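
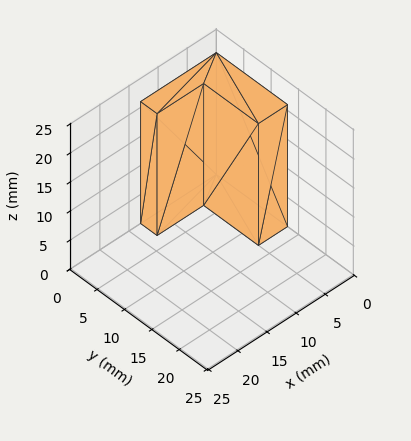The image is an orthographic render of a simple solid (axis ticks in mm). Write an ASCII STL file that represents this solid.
Reading the render: the shape is an L-shaped prism: outer 13 × 13 mm, arm thicknesses ≈ 3 mm (horizontal) and 5 mm (vertical), extruded 21 mm in z (dimensions read to the nearest mm from the axis ticks). For the STL, each face is triangulated and given an outward normal.

solid part
  facet normal 0.0000 0.0000 -1.0000
    outer loop
      vertex 13.0 3.0 0.0
      vertex 13.0 0.0 0.0
      vertex 0.0 0.0 0.0
    endloop
  endfacet
  facet normal 0.0000 0.0000 -1.0000
    outer loop
      vertex 5.0 3.0 0.0
      vertex 13.0 3.0 0.0
      vertex 0.0 0.0 0.0
    endloop
  endfacet
  facet normal 0.0000 0.0000 -1.0000
    outer loop
      vertex 5.0 13.0 0.0
      vertex 5.0 3.0 0.0
      vertex 0.0 0.0 0.0
    endloop
  endfacet
  facet normal 0.0000 0.0000 -1.0000
    outer loop
      vertex 0.0 13.0 0.0
      vertex 5.0 13.0 0.0
      vertex 0.0 0.0 0.0
    endloop
  endfacet
  facet normal 0.0000 0.0000 1.0000
    outer loop
      vertex 0.0 0.0 21.0
      vertex 13.0 0.0 21.0
      vertex 13.0 3.0 21.0
    endloop
  endfacet
  facet normal 0.0000 0.0000 1.0000
    outer loop
      vertex 0.0 0.0 21.0
      vertex 13.0 3.0 21.0
      vertex 5.0 3.0 21.0
    endloop
  endfacet
  facet normal 0.0000 0.0000 1.0000
    outer loop
      vertex 0.0 0.0 21.0
      vertex 5.0 3.0 21.0
      vertex 5.0 13.0 21.0
    endloop
  endfacet
  facet normal 0.0000 0.0000 1.0000
    outer loop
      vertex 0.0 0.0 21.0
      vertex 5.0 13.0 21.0
      vertex 0.0 13.0 21.0
    endloop
  endfacet
  facet normal 0.0000 -1.0000 0.0000
    outer loop
      vertex 0.0 0.0 0.0
      vertex 13.0 0.0 0.0
      vertex 13.0 0.0 21.0
    endloop
  endfacet
  facet normal 0.0000 -1.0000 0.0000
    outer loop
      vertex 0.0 0.0 0.0
      vertex 13.0 0.0 21.0
      vertex 0.0 0.0 21.0
    endloop
  endfacet
  facet normal 1.0000 0.0000 0.0000
    outer loop
      vertex 13.0 0.0 0.0
      vertex 13.0 3.0 0.0
      vertex 13.0 3.0 21.0
    endloop
  endfacet
  facet normal 1.0000 0.0000 0.0000
    outer loop
      vertex 13.0 0.0 0.0
      vertex 13.0 3.0 21.0
      vertex 13.0 0.0 21.0
    endloop
  endfacet
  facet normal 0.0000 1.0000 0.0000
    outer loop
      vertex 13.0 3.0 0.0
      vertex 5.0 3.0 0.0
      vertex 5.0 3.0 21.0
    endloop
  endfacet
  facet normal 0.0000 1.0000 0.0000
    outer loop
      vertex 13.0 3.0 0.0
      vertex 5.0 3.0 21.0
      vertex 13.0 3.0 21.0
    endloop
  endfacet
  facet normal 1.0000 0.0000 0.0000
    outer loop
      vertex 5.0 3.0 0.0
      vertex 5.0 13.0 0.0
      vertex 5.0 13.0 21.0
    endloop
  endfacet
  facet normal 1.0000 0.0000 0.0000
    outer loop
      vertex 5.0 3.0 0.0
      vertex 5.0 13.0 21.0
      vertex 5.0 3.0 21.0
    endloop
  endfacet
  facet normal 0.0000 1.0000 0.0000
    outer loop
      vertex 5.0 13.0 0.0
      vertex 0.0 13.0 0.0
      vertex 0.0 13.0 21.0
    endloop
  endfacet
  facet normal 0.0000 1.0000 0.0000
    outer loop
      vertex 5.0 13.0 0.0
      vertex 0.0 13.0 21.0
      vertex 5.0 13.0 21.0
    endloop
  endfacet
  facet normal -1.0000 0.0000 0.0000
    outer loop
      vertex 0.0 13.0 0.0
      vertex 0.0 0.0 0.0
      vertex 0.0 0.0 21.0
    endloop
  endfacet
  facet normal -1.0000 0.0000 0.0000
    outer loop
      vertex 0.0 13.0 0.0
      vertex 0.0 0.0 21.0
      vertex 0.0 13.0 21.0
    endloop
  endfacet
endsolid part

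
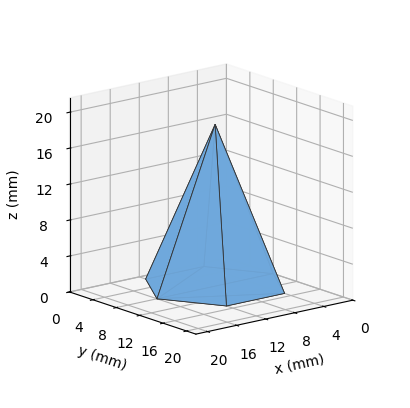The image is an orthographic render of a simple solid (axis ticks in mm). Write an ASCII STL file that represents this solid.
Reading the render: the shape is a regular 6-sided pyramid, base circumscribed radius ≈ 8 mm, apex at z ≈ 18 mm (dimensions read to the nearest mm from the axis ticks). For the STL, each face is triangulated and given an outward normal.

solid part
  facet normal 0.0000 0.0000 -1.0000
    outer loop
      vertex 4.0 14.9 0.0
      vertex 12.0 14.9 0.0
      vertex 16.0 8.0 0.0
    endloop
  endfacet
  facet normal 0.0000 0.0000 -1.0000
    outer loop
      vertex 0.0 8.0 0.0
      vertex 4.0 14.9 0.0
      vertex 16.0 8.0 0.0
    endloop
  endfacet
  facet normal 0.0000 0.0000 -1.0000
    outer loop
      vertex 4.0 1.1 0.0
      vertex 0.0 8.0 0.0
      vertex 16.0 8.0 0.0
    endloop
  endfacet
  facet normal 0.0000 0.0000 -1.0000
    outer loop
      vertex 12.0 1.1 0.0
      vertex 4.0 1.1 0.0
      vertex 16.0 8.0 0.0
    endloop
  endfacet
  facet normal 0.8075 0.4681 0.3589
    outer loop
      vertex 16.0 8.0 0.0
      vertex 12.0 14.9 0.0
      vertex 8.0 8.0 18.0
    endloop
  endfacet
  facet normal 0.0000 0.9337 0.3579
    outer loop
      vertex 12.0 14.9 0.0
      vertex 4.0 14.9 0.0
      vertex 8.0 8.0 18.0
    endloop
  endfacet
  facet normal -0.8075 0.4681 0.3589
    outer loop
      vertex 4.0 14.9 0.0
      vertex 0.0 8.0 0.0
      vertex 8.0 8.0 18.0
    endloop
  endfacet
  facet normal -0.8075 -0.4681 0.3589
    outer loop
      vertex 0.0 8.0 0.0
      vertex 4.0 1.1 0.0
      vertex 8.0 8.0 18.0
    endloop
  endfacet
  facet normal 0.0000 -0.9337 0.3579
    outer loop
      vertex 4.0 1.1 0.0
      vertex 12.0 1.1 0.0
      vertex 8.0 8.0 18.0
    endloop
  endfacet
  facet normal 0.8075 -0.4681 0.3589
    outer loop
      vertex 12.0 1.1 0.0
      vertex 16.0 8.0 0.0
      vertex 8.0 8.0 18.0
    endloop
  endfacet
endsolid part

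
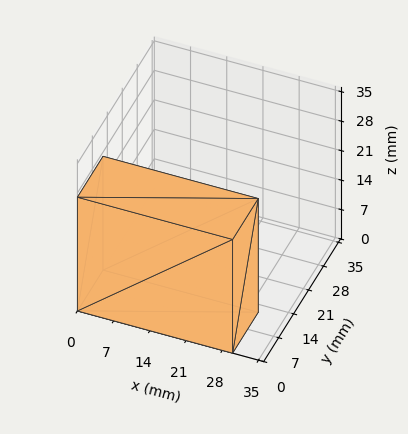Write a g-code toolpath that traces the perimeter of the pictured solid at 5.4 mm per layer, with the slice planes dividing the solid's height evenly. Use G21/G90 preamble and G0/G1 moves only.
Reading the render: the shape is a rectangular box, roughly 30 × 12 mm footprint and 27 mm tall (dimensions read to the nearest mm from the axis ticks). For the g-code, the solid's height is divided into equal slices at the stated Δz and each level perimeter traced with G1 moves after a G0 lift.

; perimeter-only toolpath
G21 ; units = mm
G90 ; absolute positioning
G28 ; home
; layer 1
G0 Z5.4
G0 X0.0 Y0.0
G1 X30.0 Y0.0
G1 X30.0 Y12.0
G1 X0.0 Y12.0
G1 X0.0 Y0.0
; layer 2
G0 Z10.8
G0 X0.0 Y0.0
G1 X30.0 Y0.0
G1 X30.0 Y12.0
G1 X0.0 Y12.0
G1 X0.0 Y0.0
; layer 3
G0 Z16.2
G0 X0.0 Y0.0
G1 X30.0 Y0.0
G1 X30.0 Y12.0
G1 X0.0 Y12.0
G1 X0.0 Y0.0
; layer 4
G0 Z21.6
G0 X0.0 Y0.0
G1 X30.0 Y0.0
G1 X30.0 Y12.0
G1 X0.0 Y12.0
G1 X0.0 Y0.0
; layer 5
G0 Z27.0
G0 X0.0 Y0.0
G1 X30.0 Y0.0
G1 X30.0 Y12.0
G1 X0.0 Y12.0
G1 X0.0 Y0.0
M2 ; end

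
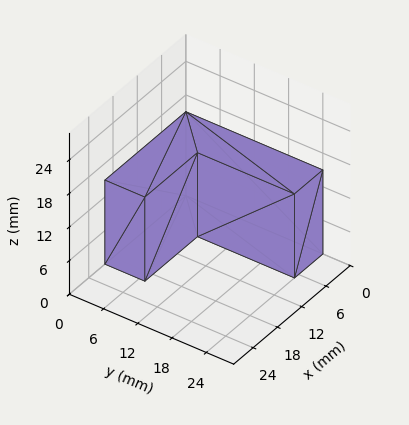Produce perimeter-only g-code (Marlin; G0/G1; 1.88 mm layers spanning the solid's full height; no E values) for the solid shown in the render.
Reading the render: the shape is an L-shaped prism: outer 20 × 24 mm, arm thicknesses ≈ 7 mm (horizontal) and 7 mm (vertical), extruded 15 mm in z (dimensions read to the nearest mm from the axis ticks). For the g-code, the solid's height is divided into equal slices at the stated Δz and each level perimeter traced with G1 moves after a G0 lift.

; perimeter-only toolpath
G21 ; units = mm
G90 ; absolute positioning
G28 ; home
; layer 1
G0 Z1.88
G0 X0.00 Y0.00
G1 X20.00 Y0.00
G1 X20.00 Y7.00
G1 X7.00 Y7.00
G1 X7.00 Y24.00
G1 X0.00 Y24.00
G1 X0.00 Y0.00
; layer 2
G0 Z3.75
G0 X0.00 Y0.00
G1 X20.00 Y0.00
G1 X20.00 Y7.00
G1 X7.00 Y7.00
G1 X7.00 Y24.00
G1 X0.00 Y24.00
G1 X0.00 Y0.00
; layer 3
G0 Z5.62
G0 X0.00 Y0.00
G1 X20.00 Y0.00
G1 X20.00 Y7.00
G1 X7.00 Y7.00
G1 X7.00 Y24.00
G1 X0.00 Y24.00
G1 X0.00 Y0.00
; layer 4
G0 Z7.50
G0 X0.00 Y0.00
G1 X20.00 Y0.00
G1 X20.00 Y7.00
G1 X7.00 Y7.00
G1 X7.00 Y24.00
G1 X0.00 Y24.00
G1 X0.00 Y0.00
; layer 5
G0 Z9.38
G0 X0.00 Y0.00
G1 X20.00 Y0.00
G1 X20.00 Y7.00
G1 X7.00 Y7.00
G1 X7.00 Y24.00
G1 X0.00 Y24.00
G1 X0.00 Y0.00
; layer 6
G0 Z11.25
G0 X0.00 Y0.00
G1 X20.00 Y0.00
G1 X20.00 Y7.00
G1 X7.00 Y7.00
G1 X7.00 Y24.00
G1 X0.00 Y24.00
G1 X0.00 Y0.00
; layer 7
G0 Z13.12
G0 X0.00 Y0.00
G1 X20.00 Y0.00
G1 X20.00 Y7.00
G1 X7.00 Y7.00
G1 X7.00 Y24.00
G1 X0.00 Y24.00
G1 X0.00 Y0.00
; layer 8
G0 Z15.00
G0 X0.00 Y0.00
G1 X20.00 Y0.00
G1 X20.00 Y7.00
G1 X7.00 Y7.00
G1 X7.00 Y24.00
G1 X0.00 Y24.00
G1 X0.00 Y0.00
M2 ; end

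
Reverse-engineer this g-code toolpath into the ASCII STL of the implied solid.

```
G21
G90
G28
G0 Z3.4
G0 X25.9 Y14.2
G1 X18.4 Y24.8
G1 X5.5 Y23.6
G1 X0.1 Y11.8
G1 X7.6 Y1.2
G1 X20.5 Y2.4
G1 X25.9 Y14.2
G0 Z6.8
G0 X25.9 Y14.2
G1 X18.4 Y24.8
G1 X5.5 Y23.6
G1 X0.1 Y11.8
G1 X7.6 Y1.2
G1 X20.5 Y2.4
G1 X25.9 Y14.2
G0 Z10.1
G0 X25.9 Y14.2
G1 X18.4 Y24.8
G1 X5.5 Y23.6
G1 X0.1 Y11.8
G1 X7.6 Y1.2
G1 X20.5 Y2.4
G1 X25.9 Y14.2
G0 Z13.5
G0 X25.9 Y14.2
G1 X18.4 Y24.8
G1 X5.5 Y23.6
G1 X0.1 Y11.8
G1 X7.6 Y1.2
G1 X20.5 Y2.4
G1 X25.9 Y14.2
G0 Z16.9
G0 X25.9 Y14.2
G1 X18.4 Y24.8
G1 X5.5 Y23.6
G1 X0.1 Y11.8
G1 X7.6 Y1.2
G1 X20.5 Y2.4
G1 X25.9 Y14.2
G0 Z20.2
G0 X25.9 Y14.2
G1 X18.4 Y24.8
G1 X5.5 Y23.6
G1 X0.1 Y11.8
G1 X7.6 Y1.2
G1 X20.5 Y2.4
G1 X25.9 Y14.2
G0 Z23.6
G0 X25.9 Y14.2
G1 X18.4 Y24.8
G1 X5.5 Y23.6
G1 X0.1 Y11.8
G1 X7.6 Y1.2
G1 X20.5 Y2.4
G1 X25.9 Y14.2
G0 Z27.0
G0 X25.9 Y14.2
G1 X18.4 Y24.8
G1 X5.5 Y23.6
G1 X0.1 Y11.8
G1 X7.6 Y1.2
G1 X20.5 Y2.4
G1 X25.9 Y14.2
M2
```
solid part
  facet normal 0.0000 0.0000 -1.0000
    outer loop
      vertex 5.5 23.6 0.0
      vertex 18.4 24.8 0.0
      vertex 25.9 14.2 0.0
    endloop
  endfacet
  facet normal 0.0000 0.0000 -1.0000
    outer loop
      vertex 0.1 11.8 0.0
      vertex 5.5 23.6 0.0
      vertex 25.9 14.2 0.0
    endloop
  endfacet
  facet normal 0.0000 0.0000 -1.0000
    outer loop
      vertex 7.6 1.2 0.0
      vertex 0.1 11.8 0.0
      vertex 25.9 14.2 0.0
    endloop
  endfacet
  facet normal 0.0000 0.0000 -1.0000
    outer loop
      vertex 20.5 2.4 0.0
      vertex 7.6 1.2 0.0
      vertex 25.9 14.2 0.0
    endloop
  endfacet
  facet normal 0.0000 0.0000 1.0000
    outer loop
      vertex 25.9 14.2 27.0
      vertex 18.4 24.8 27.0
      vertex 5.5 23.6 27.0
    endloop
  endfacet
  facet normal 0.0000 0.0000 1.0000
    outer loop
      vertex 25.9 14.2 27.0
      vertex 5.5 23.6 27.0
      vertex 0.1 11.8 27.0
    endloop
  endfacet
  facet normal 0.0000 0.0000 1.0000
    outer loop
      vertex 25.9 14.2 27.0
      vertex 0.1 11.8 27.0
      vertex 7.6 1.2 27.0
    endloop
  endfacet
  facet normal 0.0000 0.0000 1.0000
    outer loop
      vertex 25.9 14.2 27.0
      vertex 7.6 1.2 27.0
      vertex 20.5 2.4 27.0
    endloop
  endfacet
  facet normal 0.8163 0.5776 0.0000
    outer loop
      vertex 25.9 14.2 0.0
      vertex 18.4 24.8 0.0
      vertex 18.4 24.8 27.0
    endloop
  endfacet
  facet normal 0.8163 0.5776 0.0000
    outer loop
      vertex 25.9 14.2 0.0
      vertex 18.4 24.8 27.0
      vertex 25.9 14.2 27.0
    endloop
  endfacet
  facet normal -0.0926 0.9957 0.0000
    outer loop
      vertex 18.4 24.8 0.0
      vertex 5.5 23.6 0.0
      vertex 5.5 23.6 27.0
    endloop
  endfacet
  facet normal -0.0926 0.9957 0.0000
    outer loop
      vertex 18.4 24.8 0.0
      vertex 5.5 23.6 27.0
      vertex 18.4 24.8 27.0
    endloop
  endfacet
  facet normal -0.9093 0.4161 0.0000
    outer loop
      vertex 5.5 23.6 0.0
      vertex 0.1 11.8 0.0
      vertex 0.1 11.8 27.0
    endloop
  endfacet
  facet normal -0.9093 0.4161 0.0000
    outer loop
      vertex 5.5 23.6 0.0
      vertex 0.1 11.8 27.0
      vertex 5.5 23.6 27.0
    endloop
  endfacet
  facet normal -0.8163 -0.5776 0.0000
    outer loop
      vertex 0.1 11.8 0.0
      vertex 7.6 1.2 0.0
      vertex 7.6 1.2 27.0
    endloop
  endfacet
  facet normal -0.8163 -0.5776 0.0000
    outer loop
      vertex 0.1 11.8 0.0
      vertex 7.6 1.2 27.0
      vertex 0.1 11.8 27.0
    endloop
  endfacet
  facet normal 0.0926 -0.9957 0.0000
    outer loop
      vertex 7.6 1.2 0.0
      vertex 20.5 2.4 0.0
      vertex 20.5 2.4 27.0
    endloop
  endfacet
  facet normal 0.0926 -0.9957 0.0000
    outer loop
      vertex 7.6 1.2 0.0
      vertex 20.5 2.4 27.0
      vertex 7.6 1.2 27.0
    endloop
  endfacet
  facet normal 0.9093 -0.4161 0.0000
    outer loop
      vertex 20.5 2.4 0.0
      vertex 25.9 14.2 0.0
      vertex 25.9 14.2 27.0
    endloop
  endfacet
  facet normal 0.9093 -0.4161 0.0000
    outer loop
      vertex 20.5 2.4 0.0
      vertex 25.9 14.2 27.0
      vertex 20.5 2.4 27.0
    endloop
  endfacet
endsolid part

The G0 Z moves step by Δz≈3.4 mm. Every layer's G1 loop is the same polygon, so the solid is a straight extrusion of it from z=0 to z≈27. Closing with flat bottom and top caps and triangulating gives 20 facets — a regular 6-sided prism (a cylinder approximated with 6 flat sides), circumscribed radius ≈ 13 mm, height ≈ 27 mm.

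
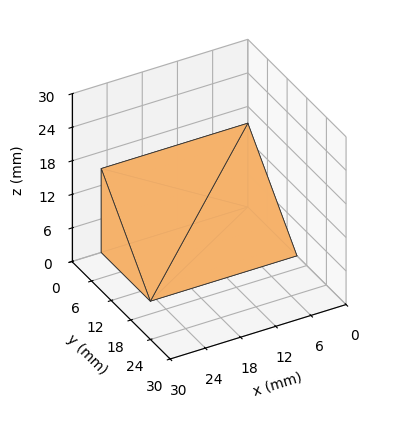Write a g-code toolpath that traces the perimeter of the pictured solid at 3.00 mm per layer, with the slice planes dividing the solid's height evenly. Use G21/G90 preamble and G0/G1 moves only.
Reading the render: the shape is a wedge (ramp): 25 × 15 mm base, rising to 15 mm along the y=0 edge and sloping linearly to z=0 at y=15 (dimensions read to the nearest mm from the axis ticks). For the g-code, the solid's height is divided into equal slices at the stated Δz and each level perimeter traced with G1 moves after a G0 lift.

; perimeter-only toolpath
G21 ; units = mm
G90 ; absolute positioning
G28 ; home
; layer 1
G0 Z3.00
G0 X0.00 Y0.00
G1 X25.00 Y0.00
G1 X25.00 Y12.00
G1 X0.00 Y12.00
G1 X0.00 Y0.00
; layer 2
G0 Z6.00
G0 X0.00 Y0.00
G1 X25.00 Y0.00
G1 X25.00 Y9.00
G1 X0.00 Y9.00
G1 X0.00 Y0.00
; layer 3
G0 Z9.00
G0 X0.00 Y0.00
G1 X25.00 Y0.00
G1 X25.00 Y6.00
G1 X0.00 Y6.00
G1 X0.00 Y0.00
; layer 4
G0 Z12.00
G0 X0.00 Y0.00
G1 X25.00 Y0.00
G1 X25.00 Y3.00
G1 X0.00 Y3.00
G1 X0.00 Y0.00
M2 ; end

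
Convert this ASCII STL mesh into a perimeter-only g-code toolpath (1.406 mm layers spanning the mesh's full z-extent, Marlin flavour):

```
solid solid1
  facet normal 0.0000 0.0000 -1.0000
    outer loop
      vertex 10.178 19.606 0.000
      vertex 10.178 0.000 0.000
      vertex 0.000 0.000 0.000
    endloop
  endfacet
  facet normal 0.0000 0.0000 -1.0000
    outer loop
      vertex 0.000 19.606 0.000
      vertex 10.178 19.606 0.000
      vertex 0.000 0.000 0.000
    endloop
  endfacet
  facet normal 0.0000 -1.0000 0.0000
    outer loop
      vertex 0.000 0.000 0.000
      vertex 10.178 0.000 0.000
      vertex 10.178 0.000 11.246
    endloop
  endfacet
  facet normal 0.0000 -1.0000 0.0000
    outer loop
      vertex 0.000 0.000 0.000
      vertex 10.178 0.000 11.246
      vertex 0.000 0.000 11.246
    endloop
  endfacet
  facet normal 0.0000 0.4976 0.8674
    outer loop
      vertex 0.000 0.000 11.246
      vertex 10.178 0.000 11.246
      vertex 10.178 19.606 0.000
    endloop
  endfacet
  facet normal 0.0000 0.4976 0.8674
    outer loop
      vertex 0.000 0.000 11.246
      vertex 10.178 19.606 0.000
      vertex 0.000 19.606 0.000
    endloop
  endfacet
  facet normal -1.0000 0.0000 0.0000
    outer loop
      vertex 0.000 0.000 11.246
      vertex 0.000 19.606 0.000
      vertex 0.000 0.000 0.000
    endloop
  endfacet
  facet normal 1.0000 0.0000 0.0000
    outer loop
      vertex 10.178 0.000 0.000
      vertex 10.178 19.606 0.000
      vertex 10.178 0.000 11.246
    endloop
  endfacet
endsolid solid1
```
; perimeter-only toolpath
G21 ; units = mm
G90 ; absolute positioning
G28 ; home
; layer 1
G0 Z1.406
G0 X0.000 Y0.000
G1 X10.178 Y0.000
G1 X10.178 Y17.155
G1 X0.000 Y17.155
G1 X0.000 Y0.000
; layer 2
G0 Z2.812
G0 X0.000 Y0.000
G1 X10.178 Y0.000
G1 X10.178 Y14.705
G1 X0.000 Y14.705
G1 X0.000 Y0.000
; layer 3
G0 Z4.217
G0 X0.000 Y0.000
G1 X10.178 Y0.000
G1 X10.178 Y12.254
G1 X0.000 Y12.254
G1 X0.000 Y0.000
; layer 4
G0 Z5.623
G0 X0.000 Y0.000
G1 X10.178 Y0.000
G1 X10.178 Y9.803
G1 X0.000 Y9.803
G1 X0.000 Y0.000
; layer 5
G0 Z7.029
G0 X0.000 Y0.000
G1 X10.178 Y0.000
G1 X10.178 Y7.352
G1 X0.000 Y7.352
G1 X0.000 Y0.000
; layer 6
G0 Z8.434
G0 X0.000 Y0.000
G1 X10.178 Y0.000
G1 X10.178 Y4.902
G1 X0.000 Y4.902
G1 X0.000 Y0.000
; layer 7
G0 Z9.840
G0 X0.000 Y0.000
G1 X10.178 Y0.000
G1 X10.178 Y2.451
G1 X0.000 Y2.451
G1 X0.000 Y0.000
M2 ; end

The solid is a wedge (ramp): 10.2 × 19.6 mm base, rising to 11.2 mm along the y=0 edge and sloping linearly to z=0 at y=19.6. Slicing at Δz = 1.406 mm — 8 equal slices spanning the solid's height, so layer i sits at z = i·h/8 — gives 7 non-empty perimeters. Each is a 4-segment closed polygon; G0 lifts to the layer z and rapids to the start vertex, then G1 traces the edges. The cross-section shrinks linearly with z (the slice at the apex is degenerate and omitted).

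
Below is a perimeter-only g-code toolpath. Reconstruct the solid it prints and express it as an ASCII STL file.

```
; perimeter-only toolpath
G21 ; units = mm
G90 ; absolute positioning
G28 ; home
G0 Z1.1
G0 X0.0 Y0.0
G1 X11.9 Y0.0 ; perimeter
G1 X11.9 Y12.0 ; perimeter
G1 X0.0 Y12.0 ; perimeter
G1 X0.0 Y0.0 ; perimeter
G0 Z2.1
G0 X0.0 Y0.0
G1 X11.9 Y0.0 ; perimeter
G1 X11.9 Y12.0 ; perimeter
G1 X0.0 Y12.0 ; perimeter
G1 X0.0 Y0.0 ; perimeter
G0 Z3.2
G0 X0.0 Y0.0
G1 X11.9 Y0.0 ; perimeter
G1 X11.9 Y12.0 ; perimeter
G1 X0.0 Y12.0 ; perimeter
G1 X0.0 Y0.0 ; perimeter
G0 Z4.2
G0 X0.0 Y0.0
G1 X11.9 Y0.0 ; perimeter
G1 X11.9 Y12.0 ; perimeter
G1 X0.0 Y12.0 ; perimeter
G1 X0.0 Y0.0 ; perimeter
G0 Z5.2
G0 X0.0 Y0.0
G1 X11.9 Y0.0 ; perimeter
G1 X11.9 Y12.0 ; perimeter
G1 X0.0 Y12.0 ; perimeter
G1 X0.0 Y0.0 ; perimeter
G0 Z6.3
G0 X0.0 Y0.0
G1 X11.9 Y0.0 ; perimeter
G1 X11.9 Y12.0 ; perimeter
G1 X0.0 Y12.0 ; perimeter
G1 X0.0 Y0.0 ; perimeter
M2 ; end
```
solid part
  facet normal 0.0000 0.0000 -1.0000
    outer loop
      vertex 11.9 12.0 0.0
      vertex 11.9 0.0 0.0
      vertex 0.0 0.0 0.0
    endloop
  endfacet
  facet normal 0.0000 0.0000 -1.0000
    outer loop
      vertex 0.0 12.0 0.0
      vertex 11.9 12.0 0.0
      vertex 0.0 0.0 0.0
    endloop
  endfacet
  facet normal 0.0000 0.0000 1.0000
    outer loop
      vertex 0.0 0.0 6.3
      vertex 11.9 0.0 6.3
      vertex 11.9 12.0 6.3
    endloop
  endfacet
  facet normal 0.0000 0.0000 1.0000
    outer loop
      vertex 0.0 0.0 6.3
      vertex 11.9 12.0 6.3
      vertex 0.0 12.0 6.3
    endloop
  endfacet
  facet normal 0.0000 -1.0000 0.0000
    outer loop
      vertex 0.0 0.0 0.0
      vertex 11.9 0.0 0.0
      vertex 11.9 0.0 6.3
    endloop
  endfacet
  facet normal 0.0000 -1.0000 0.0000
    outer loop
      vertex 0.0 0.0 0.0
      vertex 11.9 0.0 6.3
      vertex 0.0 0.0 6.3
    endloop
  endfacet
  facet normal 0.0000 1.0000 0.0000
    outer loop
      vertex 11.9 12.0 6.3
      vertex 11.9 12.0 0.0
      vertex 0.0 12.0 0.0
    endloop
  endfacet
  facet normal 0.0000 1.0000 0.0000
    outer loop
      vertex 0.0 12.0 6.3
      vertex 11.9 12.0 6.3
      vertex 0.0 12.0 0.0
    endloop
  endfacet
  facet normal -1.0000 0.0000 0.0000
    outer loop
      vertex 0.0 12.0 6.3
      vertex 0.0 12.0 0.0
      vertex 0.0 0.0 0.0
    endloop
  endfacet
  facet normal -1.0000 0.0000 0.0000
    outer loop
      vertex 0.0 0.0 6.3
      vertex 0.0 12.0 6.3
      vertex 0.0 0.0 0.0
    endloop
  endfacet
  facet normal 1.0000 0.0000 0.0000
    outer loop
      vertex 11.9 0.0 0.0
      vertex 11.9 12.0 0.0
      vertex 11.9 12.0 6.3
    endloop
  endfacet
  facet normal 1.0000 0.0000 0.0000
    outer loop
      vertex 11.9 0.0 0.0
      vertex 11.9 12.0 6.3
      vertex 11.9 0.0 6.3
    endloop
  endfacet
endsolid part

The G0 Z moves step by Δz≈1.1 mm. Every layer's G1 loop is the same polygon, so the solid is a straight extrusion of it from z=0 to z≈6.3. Closing with flat bottom and top caps and triangulating gives 12 facets — a rectangular box, roughly 11.9 × 12 mm footprint and 6.3 mm tall.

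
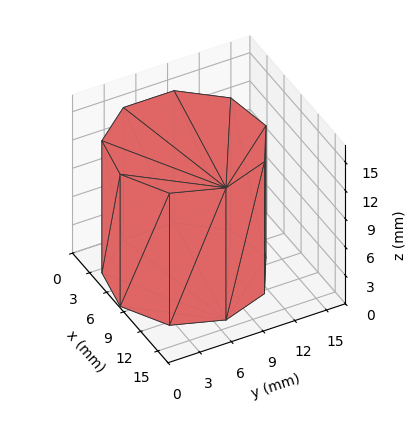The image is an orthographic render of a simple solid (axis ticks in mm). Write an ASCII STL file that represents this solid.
Reading the render: the shape is a regular 9-sided prism (a cylinder approximated with 9 flat sides), circumscribed radius ≈ 7 mm, height ≈ 14 mm (dimensions read to the nearest mm from the axis ticks). For the STL, each face is triangulated and given an outward normal.

solid part
  facet normal 0.0000 0.0000 -1.0000
    outer loop
      vertex 8.2 13.9 0.0
      vertex 12.4 11.5 0.0
      vertex 14.0 7.0 0.0
    endloop
  endfacet
  facet normal 0.0000 0.0000 -1.0000
    outer loop
      vertex 3.5 13.1 0.0
      vertex 8.2 13.9 0.0
      vertex 14.0 7.0 0.0
    endloop
  endfacet
  facet normal 0.0000 0.0000 -1.0000
    outer loop
      vertex 0.4 9.4 0.0
      vertex 3.5 13.1 0.0
      vertex 14.0 7.0 0.0
    endloop
  endfacet
  facet normal 0.0000 0.0000 -1.0000
    outer loop
      vertex 0.4 4.6 0.0
      vertex 0.4 9.4 0.0
      vertex 14.0 7.0 0.0
    endloop
  endfacet
  facet normal 0.0000 0.0000 -1.0000
    outer loop
      vertex 3.5 0.9 0.0
      vertex 0.4 4.6 0.0
      vertex 14.0 7.0 0.0
    endloop
  endfacet
  facet normal 0.0000 0.0000 -1.0000
    outer loop
      vertex 8.2 0.1 0.0
      vertex 3.5 0.9 0.0
      vertex 14.0 7.0 0.0
    endloop
  endfacet
  facet normal 0.0000 0.0000 -1.0000
    outer loop
      vertex 12.4 2.5 0.0
      vertex 8.2 0.1 0.0
      vertex 14.0 7.0 0.0
    endloop
  endfacet
  facet normal 0.0000 0.0000 1.0000
    outer loop
      vertex 14.0 7.0 14.0
      vertex 12.4 11.5 14.0
      vertex 8.2 13.9 14.0
    endloop
  endfacet
  facet normal 0.0000 0.0000 1.0000
    outer loop
      vertex 14.0 7.0 14.0
      vertex 8.2 13.9 14.0
      vertex 3.5 13.1 14.0
    endloop
  endfacet
  facet normal 0.0000 0.0000 1.0000
    outer loop
      vertex 14.0 7.0 14.0
      vertex 3.5 13.1 14.0
      vertex 0.4 9.4 14.0
    endloop
  endfacet
  facet normal 0.0000 0.0000 1.0000
    outer loop
      vertex 14.0 7.0 14.0
      vertex 0.4 9.4 14.0
      vertex 0.4 4.6 14.0
    endloop
  endfacet
  facet normal 0.0000 0.0000 1.0000
    outer loop
      vertex 14.0 7.0 14.0
      vertex 0.4 4.6 14.0
      vertex 3.5 0.9 14.0
    endloop
  endfacet
  facet normal 0.0000 0.0000 1.0000
    outer loop
      vertex 14.0 7.0 14.0
      vertex 3.5 0.9 14.0
      vertex 8.2 0.1 14.0
    endloop
  endfacet
  facet normal 0.0000 0.0000 1.0000
    outer loop
      vertex 14.0 7.0 14.0
      vertex 8.2 0.1 14.0
      vertex 12.4 2.5 14.0
    endloop
  endfacet
  facet normal 0.9422 0.3350 0.0000
    outer loop
      vertex 14.0 7.0 0.0
      vertex 12.4 11.5 0.0
      vertex 12.4 11.5 14.0
    endloop
  endfacet
  facet normal 0.9422 0.3350 0.0000
    outer loop
      vertex 14.0 7.0 0.0
      vertex 12.4 11.5 14.0
      vertex 14.0 7.0 14.0
    endloop
  endfacet
  facet normal 0.4961 0.8682 0.0000
    outer loop
      vertex 12.4 11.5 0.0
      vertex 8.2 13.9 0.0
      vertex 8.2 13.9 14.0
    endloop
  endfacet
  facet normal 0.4961 0.8682 0.0000
    outer loop
      vertex 12.4 11.5 0.0
      vertex 8.2 13.9 14.0
      vertex 12.4 11.5 14.0
    endloop
  endfacet
  facet normal -0.1678 0.9858 0.0000
    outer loop
      vertex 8.2 13.9 0.0
      vertex 3.5 13.1 0.0
      vertex 3.5 13.1 14.0
    endloop
  endfacet
  facet normal -0.1678 0.9858 0.0000
    outer loop
      vertex 8.2 13.9 0.0
      vertex 3.5 13.1 14.0
      vertex 8.2 13.9 14.0
    endloop
  endfacet
  facet normal -0.7665 0.6422 0.0000
    outer loop
      vertex 3.5 13.1 0.0
      vertex 0.4 9.4 0.0
      vertex 0.4 9.4 14.0
    endloop
  endfacet
  facet normal -0.7665 0.6422 0.0000
    outer loop
      vertex 3.5 13.1 0.0
      vertex 0.4 9.4 14.0
      vertex 3.5 13.1 14.0
    endloop
  endfacet
  facet normal -1.0000 0.0000 0.0000
    outer loop
      vertex 0.4 9.4 0.0
      vertex 0.4 4.6 0.0
      vertex 0.4 4.6 14.0
    endloop
  endfacet
  facet normal -1.0000 0.0000 0.0000
    outer loop
      vertex 0.4 9.4 0.0
      vertex 0.4 4.6 14.0
      vertex 0.4 9.4 14.0
    endloop
  endfacet
  facet normal -0.7665 -0.6422 0.0000
    outer loop
      vertex 0.4 4.6 0.0
      vertex 3.5 0.9 0.0
      vertex 3.5 0.9 14.0
    endloop
  endfacet
  facet normal -0.7665 -0.6422 0.0000
    outer loop
      vertex 0.4 4.6 0.0
      vertex 3.5 0.9 14.0
      vertex 0.4 4.6 14.0
    endloop
  endfacet
  facet normal -0.1678 -0.9858 0.0000
    outer loop
      vertex 3.5 0.9 0.0
      vertex 8.2 0.1 0.0
      vertex 8.2 0.1 14.0
    endloop
  endfacet
  facet normal -0.1678 -0.9858 0.0000
    outer loop
      vertex 3.5 0.9 0.0
      vertex 8.2 0.1 14.0
      vertex 3.5 0.9 14.0
    endloop
  endfacet
  facet normal 0.4961 -0.8682 0.0000
    outer loop
      vertex 8.2 0.1 0.0
      vertex 12.4 2.5 0.0
      vertex 12.4 2.5 14.0
    endloop
  endfacet
  facet normal 0.4961 -0.8682 0.0000
    outer loop
      vertex 8.2 0.1 0.0
      vertex 12.4 2.5 14.0
      vertex 8.2 0.1 14.0
    endloop
  endfacet
  facet normal 0.9422 -0.3350 0.0000
    outer loop
      vertex 12.4 2.5 0.0
      vertex 14.0 7.0 0.0
      vertex 14.0 7.0 14.0
    endloop
  endfacet
  facet normal 0.9422 -0.3350 0.0000
    outer loop
      vertex 12.4 2.5 0.0
      vertex 14.0 7.0 14.0
      vertex 12.4 2.5 14.0
    endloop
  endfacet
endsolid part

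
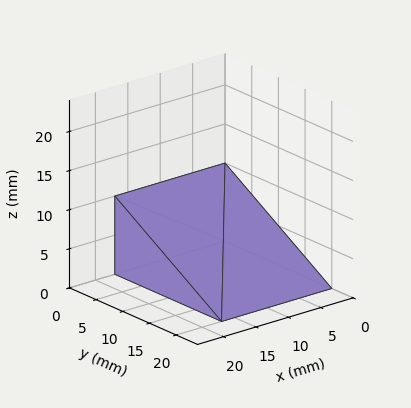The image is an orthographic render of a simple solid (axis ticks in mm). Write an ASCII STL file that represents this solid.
Reading the render: the shape is a wedge (ramp): 17 × 20 mm base, rising to 10 mm along the y=0 edge and sloping linearly to z=0 at y=20 (dimensions read to the nearest mm from the axis ticks). For the STL, each face is triangulated and given an outward normal.

solid part
  facet normal 0.0000 0.0000 -1.0000
    outer loop
      vertex 17.0 20.0 0.0
      vertex 17.0 0.0 0.0
      vertex 0.0 0.0 0.0
    endloop
  endfacet
  facet normal 0.0000 0.0000 -1.0000
    outer loop
      vertex 0.0 20.0 0.0
      vertex 17.0 20.0 0.0
      vertex 0.0 0.0 0.0
    endloop
  endfacet
  facet normal 0.0000 -1.0000 0.0000
    outer loop
      vertex 0.0 0.0 0.0
      vertex 17.0 0.0 0.0
      vertex 17.0 0.0 10.0
    endloop
  endfacet
  facet normal 0.0000 -1.0000 0.0000
    outer loop
      vertex 0.0 0.0 0.0
      vertex 17.0 0.0 10.0
      vertex 0.0 0.0 10.0
    endloop
  endfacet
  facet normal 0.0000 0.4472 0.8944
    outer loop
      vertex 0.0 0.0 10.0
      vertex 17.0 0.0 10.0
      vertex 17.0 20.0 0.0
    endloop
  endfacet
  facet normal 0.0000 0.4472 0.8944
    outer loop
      vertex 0.0 0.0 10.0
      vertex 17.0 20.0 0.0
      vertex 0.0 20.0 0.0
    endloop
  endfacet
  facet normal -1.0000 0.0000 0.0000
    outer loop
      vertex 0.0 0.0 10.0
      vertex 0.0 20.0 0.0
      vertex 0.0 0.0 0.0
    endloop
  endfacet
  facet normal 1.0000 0.0000 0.0000
    outer loop
      vertex 17.0 0.0 0.0
      vertex 17.0 20.0 0.0
      vertex 17.0 0.0 10.0
    endloop
  endfacet
endsolid part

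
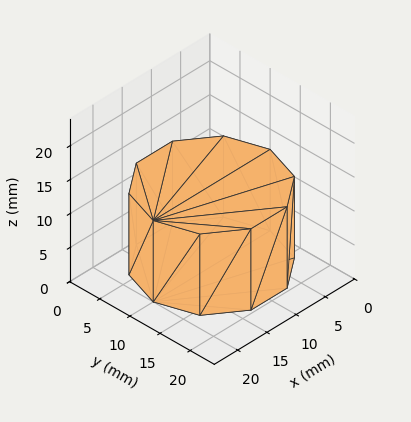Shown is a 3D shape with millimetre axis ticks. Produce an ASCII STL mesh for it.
Reading the render: the shape is a regular 10-sided prism (a cylinder approximated with 10 flat sides), circumscribed radius ≈ 10 mm, height ≈ 12 mm (dimensions read to the nearest mm from the axis ticks). For the STL, each face is triangulated and given an outward normal.

solid part
  facet normal 0.0000 0.0000 -1.0000
    outer loop
      vertex 13.09 19.51 0.00
      vertex 18.09 15.88 0.00
      vertex 20.00 10.00 0.00
    endloop
  endfacet
  facet normal 0.0000 0.0000 -1.0000
    outer loop
      vertex 6.91 19.51 0.00
      vertex 13.09 19.51 0.00
      vertex 20.00 10.00 0.00
    endloop
  endfacet
  facet normal 0.0000 0.0000 -1.0000
    outer loop
      vertex 1.91 15.88 0.00
      vertex 6.91 19.51 0.00
      vertex 20.00 10.00 0.00
    endloop
  endfacet
  facet normal 0.0000 0.0000 -1.0000
    outer loop
      vertex 0.00 10.00 0.00
      vertex 1.91 15.88 0.00
      vertex 20.00 10.00 0.00
    endloop
  endfacet
  facet normal 0.0000 0.0000 -1.0000
    outer loop
      vertex 1.91 4.12 0.00
      vertex 0.00 10.00 0.00
      vertex 20.00 10.00 0.00
    endloop
  endfacet
  facet normal 0.0000 0.0000 -1.0000
    outer loop
      vertex 6.91 0.49 0.00
      vertex 1.91 4.12 0.00
      vertex 20.00 10.00 0.00
    endloop
  endfacet
  facet normal 0.0000 0.0000 -1.0000
    outer loop
      vertex 13.09 0.49 0.00
      vertex 6.91 0.49 0.00
      vertex 20.00 10.00 0.00
    endloop
  endfacet
  facet normal 0.0000 0.0000 -1.0000
    outer loop
      vertex 18.09 4.12 0.00
      vertex 13.09 0.49 0.00
      vertex 20.00 10.00 0.00
    endloop
  endfacet
  facet normal 0.0000 0.0000 1.0000
    outer loop
      vertex 20.00 10.00 12.00
      vertex 18.09 15.88 12.00
      vertex 13.09 19.51 12.00
    endloop
  endfacet
  facet normal 0.0000 0.0000 1.0000
    outer loop
      vertex 20.00 10.00 12.00
      vertex 13.09 19.51 12.00
      vertex 6.91 19.51 12.00
    endloop
  endfacet
  facet normal 0.0000 0.0000 1.0000
    outer loop
      vertex 20.00 10.00 12.00
      vertex 6.91 19.51 12.00
      vertex 1.91 15.88 12.00
    endloop
  endfacet
  facet normal 0.0000 0.0000 1.0000
    outer loop
      vertex 20.00 10.00 12.00
      vertex 1.91 15.88 12.00
      vertex 0.00 10.00 12.00
    endloop
  endfacet
  facet normal 0.0000 0.0000 1.0000
    outer loop
      vertex 20.00 10.00 12.00
      vertex 0.00 10.00 12.00
      vertex 1.91 4.12 12.00
    endloop
  endfacet
  facet normal 0.0000 0.0000 1.0000
    outer loop
      vertex 20.00 10.00 12.00
      vertex 1.91 4.12 12.00
      vertex 6.91 0.49 12.00
    endloop
  endfacet
  facet normal 0.0000 0.0000 1.0000
    outer loop
      vertex 20.00 10.00 12.00
      vertex 6.91 0.49 12.00
      vertex 13.09 0.49 12.00
    endloop
  endfacet
  facet normal 0.0000 0.0000 1.0000
    outer loop
      vertex 20.00 10.00 12.00
      vertex 13.09 0.49 12.00
      vertex 18.09 4.12 12.00
    endloop
  endfacet
  facet normal 0.9511 0.3089 0.0000
    outer loop
      vertex 20.00 10.00 0.00
      vertex 18.09 15.88 0.00
      vertex 18.09 15.88 12.00
    endloop
  endfacet
  facet normal 0.9511 0.3089 0.0000
    outer loop
      vertex 20.00 10.00 0.00
      vertex 18.09 15.88 12.00
      vertex 20.00 10.00 12.00
    endloop
  endfacet
  facet normal 0.5875 0.8092 0.0000
    outer loop
      vertex 18.09 15.88 0.00
      vertex 13.09 19.51 0.00
      vertex 13.09 19.51 12.00
    endloop
  endfacet
  facet normal 0.5875 0.8092 0.0000
    outer loop
      vertex 18.09 15.88 0.00
      vertex 13.09 19.51 12.00
      vertex 18.09 15.88 12.00
    endloop
  endfacet
  facet normal 0.0000 1.0000 0.0000
    outer loop
      vertex 13.09 19.51 0.00
      vertex 6.91 19.51 0.00
      vertex 6.91 19.51 12.00
    endloop
  endfacet
  facet normal 0.0000 1.0000 0.0000
    outer loop
      vertex 13.09 19.51 0.00
      vertex 6.91 19.51 12.00
      vertex 13.09 19.51 12.00
    endloop
  endfacet
  facet normal -0.5875 0.8092 0.0000
    outer loop
      vertex 6.91 19.51 0.00
      vertex 1.91 15.88 0.00
      vertex 1.91 15.88 12.00
    endloop
  endfacet
  facet normal -0.5875 0.8092 0.0000
    outer loop
      vertex 6.91 19.51 0.00
      vertex 1.91 15.88 12.00
      vertex 6.91 19.51 12.00
    endloop
  endfacet
  facet normal -0.9511 0.3089 0.0000
    outer loop
      vertex 1.91 15.88 0.00
      vertex 0.00 10.00 0.00
      vertex 0.00 10.00 12.00
    endloop
  endfacet
  facet normal -0.9511 0.3089 0.0000
    outer loop
      vertex 1.91 15.88 0.00
      vertex 0.00 10.00 12.00
      vertex 1.91 15.88 12.00
    endloop
  endfacet
  facet normal -0.9511 -0.3089 0.0000
    outer loop
      vertex 0.00 10.00 0.00
      vertex 1.91 4.12 0.00
      vertex 1.91 4.12 12.00
    endloop
  endfacet
  facet normal -0.9511 -0.3089 0.0000
    outer loop
      vertex 0.00 10.00 0.00
      vertex 1.91 4.12 12.00
      vertex 0.00 10.00 12.00
    endloop
  endfacet
  facet normal -0.5875 -0.8092 0.0000
    outer loop
      vertex 1.91 4.12 0.00
      vertex 6.91 0.49 0.00
      vertex 6.91 0.49 12.00
    endloop
  endfacet
  facet normal -0.5875 -0.8092 0.0000
    outer loop
      vertex 1.91 4.12 0.00
      vertex 6.91 0.49 12.00
      vertex 1.91 4.12 12.00
    endloop
  endfacet
  facet normal 0.0000 -1.0000 0.0000
    outer loop
      vertex 6.91 0.49 0.00
      vertex 13.09 0.49 0.00
      vertex 13.09 0.49 12.00
    endloop
  endfacet
  facet normal 0.0000 -1.0000 0.0000
    outer loop
      vertex 6.91 0.49 0.00
      vertex 13.09 0.49 12.00
      vertex 6.91 0.49 12.00
    endloop
  endfacet
  facet normal 0.5875 -0.8092 0.0000
    outer loop
      vertex 13.09 0.49 0.00
      vertex 18.09 4.12 0.00
      vertex 18.09 4.12 12.00
    endloop
  endfacet
  facet normal 0.5875 -0.8092 0.0000
    outer loop
      vertex 13.09 0.49 0.00
      vertex 18.09 4.12 12.00
      vertex 13.09 0.49 12.00
    endloop
  endfacet
  facet normal 0.9511 -0.3089 0.0000
    outer loop
      vertex 18.09 4.12 0.00
      vertex 20.00 10.00 0.00
      vertex 20.00 10.00 12.00
    endloop
  endfacet
  facet normal 0.9511 -0.3089 0.0000
    outer loop
      vertex 18.09 4.12 0.00
      vertex 20.00 10.00 12.00
      vertex 18.09 4.12 12.00
    endloop
  endfacet
endsolid part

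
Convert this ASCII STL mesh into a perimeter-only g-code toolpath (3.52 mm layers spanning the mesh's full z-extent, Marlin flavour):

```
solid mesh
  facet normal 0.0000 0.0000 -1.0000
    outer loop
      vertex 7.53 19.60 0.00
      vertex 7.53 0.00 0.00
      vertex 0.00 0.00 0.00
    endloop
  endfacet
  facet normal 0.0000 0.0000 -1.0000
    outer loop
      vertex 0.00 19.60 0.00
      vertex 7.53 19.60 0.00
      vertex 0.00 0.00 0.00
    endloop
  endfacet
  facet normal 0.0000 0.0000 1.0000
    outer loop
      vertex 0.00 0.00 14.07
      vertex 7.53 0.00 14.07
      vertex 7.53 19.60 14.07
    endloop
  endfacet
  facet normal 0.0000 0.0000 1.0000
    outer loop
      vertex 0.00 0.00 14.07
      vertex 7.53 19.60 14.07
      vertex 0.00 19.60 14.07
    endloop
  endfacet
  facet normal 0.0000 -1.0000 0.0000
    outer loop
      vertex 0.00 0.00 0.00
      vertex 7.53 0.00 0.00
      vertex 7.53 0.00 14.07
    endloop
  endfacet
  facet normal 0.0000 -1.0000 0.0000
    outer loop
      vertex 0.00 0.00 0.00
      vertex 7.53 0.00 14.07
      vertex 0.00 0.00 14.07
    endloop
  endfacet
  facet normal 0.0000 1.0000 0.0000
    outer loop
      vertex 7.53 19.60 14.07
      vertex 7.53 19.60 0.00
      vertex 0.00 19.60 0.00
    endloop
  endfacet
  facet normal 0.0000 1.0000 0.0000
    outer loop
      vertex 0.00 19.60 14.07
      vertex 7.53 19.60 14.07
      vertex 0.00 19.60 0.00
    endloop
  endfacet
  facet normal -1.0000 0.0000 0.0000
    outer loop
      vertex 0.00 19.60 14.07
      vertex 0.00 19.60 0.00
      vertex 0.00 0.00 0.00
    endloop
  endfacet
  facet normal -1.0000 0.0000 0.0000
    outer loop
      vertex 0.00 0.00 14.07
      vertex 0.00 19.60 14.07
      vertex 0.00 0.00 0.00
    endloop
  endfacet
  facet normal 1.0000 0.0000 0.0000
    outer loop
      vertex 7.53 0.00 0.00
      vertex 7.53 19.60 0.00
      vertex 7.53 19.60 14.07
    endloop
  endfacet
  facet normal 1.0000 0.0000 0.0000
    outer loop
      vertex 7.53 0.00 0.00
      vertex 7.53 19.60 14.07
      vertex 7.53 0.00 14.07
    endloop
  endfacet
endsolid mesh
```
; perimeter-only toolpath
G21 ; units = mm
G90 ; absolute positioning
G28 ; home
; layer 1
G0 Z3.52
G0 X0.00 Y0.00
G1 X7.53 Y0.00
G1 X7.53 Y19.60
G1 X0.00 Y19.60
G1 X0.00 Y0.00
; layer 2
G0 Z7.04
G0 X0.00 Y0.00
G1 X7.53 Y0.00
G1 X7.53 Y19.60
G1 X0.00 Y19.60
G1 X0.00 Y0.00
; layer 3
G0 Z10.55
G0 X0.00 Y0.00
G1 X7.53 Y0.00
G1 X7.53 Y19.60
G1 X0.00 Y19.60
G1 X0.00 Y0.00
; layer 4
G0 Z14.07
G0 X0.00 Y0.00
G1 X7.53 Y0.00
G1 X7.53 Y19.60
G1 X0.00 Y19.60
G1 X0.00 Y0.00
M2 ; end

The solid is a rectangular box, roughly 7.53 × 19.6 mm footprint and 14.1 mm tall. Slicing at Δz = 3.52 mm — 4 equal slices spanning the solid's height, so layer i sits at z = i·h/4 — gives 4 non-empty perimeters. Each is a 4-segment closed polygon; G0 lifts to the layer z and rapids to the start vertex, then G1 traces the edges.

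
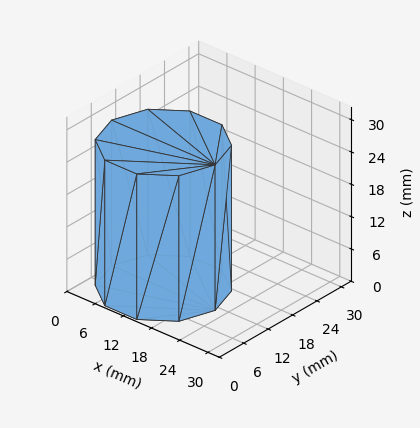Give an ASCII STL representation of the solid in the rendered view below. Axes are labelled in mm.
Reading the render: the shape is a regular 10-sided prism (a cylinder approximated with 10 flat sides), circumscribed radius ≈ 11 mm, height ≈ 27 mm (dimensions read to the nearest mm from the axis ticks). For the STL, each face is triangulated and given an outward normal.

solid part
  facet normal 0.0000 0.0000 -1.0000
    outer loop
      vertex 14.399 21.462 0.000
      vertex 19.899 17.466 0.000
      vertex 22.000 11.000 0.000
    endloop
  endfacet
  facet normal 0.0000 0.0000 -1.0000
    outer loop
      vertex 7.601 21.462 0.000
      vertex 14.399 21.462 0.000
      vertex 22.000 11.000 0.000
    endloop
  endfacet
  facet normal 0.0000 0.0000 -1.0000
    outer loop
      vertex 2.101 17.466 0.000
      vertex 7.601 21.462 0.000
      vertex 22.000 11.000 0.000
    endloop
  endfacet
  facet normal 0.0000 0.0000 -1.0000
    outer loop
      vertex 0.000 11.000 0.000
      vertex 2.101 17.466 0.000
      vertex 22.000 11.000 0.000
    endloop
  endfacet
  facet normal 0.0000 0.0000 -1.0000
    outer loop
      vertex 2.101 4.534 0.000
      vertex 0.000 11.000 0.000
      vertex 22.000 11.000 0.000
    endloop
  endfacet
  facet normal 0.0000 0.0000 -1.0000
    outer loop
      vertex 7.601 0.538 0.000
      vertex 2.101 4.534 0.000
      vertex 22.000 11.000 0.000
    endloop
  endfacet
  facet normal 0.0000 0.0000 -1.0000
    outer loop
      vertex 14.399 0.538 0.000
      vertex 7.601 0.538 0.000
      vertex 22.000 11.000 0.000
    endloop
  endfacet
  facet normal 0.0000 0.0000 -1.0000
    outer loop
      vertex 19.899 4.534 0.000
      vertex 14.399 0.538 0.000
      vertex 22.000 11.000 0.000
    endloop
  endfacet
  facet normal 0.0000 0.0000 1.0000
    outer loop
      vertex 22.000 11.000 27.000
      vertex 19.899 17.466 27.000
      vertex 14.399 21.462 27.000
    endloop
  endfacet
  facet normal 0.0000 0.0000 1.0000
    outer loop
      vertex 22.000 11.000 27.000
      vertex 14.399 21.462 27.000
      vertex 7.601 21.462 27.000
    endloop
  endfacet
  facet normal 0.0000 0.0000 1.0000
    outer loop
      vertex 22.000 11.000 27.000
      vertex 7.601 21.462 27.000
      vertex 2.101 17.466 27.000
    endloop
  endfacet
  facet normal 0.0000 0.0000 1.0000
    outer loop
      vertex 22.000 11.000 27.000
      vertex 2.101 17.466 27.000
      vertex 0.000 11.000 27.000
    endloop
  endfacet
  facet normal 0.0000 0.0000 1.0000
    outer loop
      vertex 22.000 11.000 27.000
      vertex 0.000 11.000 27.000
      vertex 2.101 4.534 27.000
    endloop
  endfacet
  facet normal 0.0000 0.0000 1.0000
    outer loop
      vertex 22.000 11.000 27.000
      vertex 2.101 4.534 27.000
      vertex 7.601 0.538 27.000
    endloop
  endfacet
  facet normal 0.0000 0.0000 1.0000
    outer loop
      vertex 22.000 11.000 27.000
      vertex 7.601 0.538 27.000
      vertex 14.399 0.538 27.000
    endloop
  endfacet
  facet normal 0.0000 0.0000 1.0000
    outer loop
      vertex 22.000 11.000 27.000
      vertex 14.399 0.538 27.000
      vertex 19.899 4.534 27.000
    endloop
  endfacet
  facet normal 0.9511 0.3090 0.0000
    outer loop
      vertex 22.000 11.000 0.000
      vertex 19.899 17.466 0.000
      vertex 19.899 17.466 27.000
    endloop
  endfacet
  facet normal 0.9511 0.3090 0.0000
    outer loop
      vertex 22.000 11.000 0.000
      vertex 19.899 17.466 27.000
      vertex 22.000 11.000 27.000
    endloop
  endfacet
  facet normal 0.5878 0.8090 0.0000
    outer loop
      vertex 19.899 17.466 0.000
      vertex 14.399 21.462 0.000
      vertex 14.399 21.462 27.000
    endloop
  endfacet
  facet normal 0.5878 0.8090 0.0000
    outer loop
      vertex 19.899 17.466 0.000
      vertex 14.399 21.462 27.000
      vertex 19.899 17.466 27.000
    endloop
  endfacet
  facet normal 0.0000 1.0000 0.0000
    outer loop
      vertex 14.399 21.462 0.000
      vertex 7.601 21.462 0.000
      vertex 7.601 21.462 27.000
    endloop
  endfacet
  facet normal 0.0000 1.0000 0.0000
    outer loop
      vertex 14.399 21.462 0.000
      vertex 7.601 21.462 27.000
      vertex 14.399 21.462 27.000
    endloop
  endfacet
  facet normal -0.5878 0.8090 0.0000
    outer loop
      vertex 7.601 21.462 0.000
      vertex 2.101 17.466 0.000
      vertex 2.101 17.466 27.000
    endloop
  endfacet
  facet normal -0.5878 0.8090 0.0000
    outer loop
      vertex 7.601 21.462 0.000
      vertex 2.101 17.466 27.000
      vertex 7.601 21.462 27.000
    endloop
  endfacet
  facet normal -0.9511 0.3090 0.0000
    outer loop
      vertex 2.101 17.466 0.000
      vertex 0.000 11.000 0.000
      vertex 0.000 11.000 27.000
    endloop
  endfacet
  facet normal -0.9511 0.3090 0.0000
    outer loop
      vertex 2.101 17.466 0.000
      vertex 0.000 11.000 27.000
      vertex 2.101 17.466 27.000
    endloop
  endfacet
  facet normal -0.9511 -0.3090 0.0000
    outer loop
      vertex 0.000 11.000 0.000
      vertex 2.101 4.534 0.000
      vertex 2.101 4.534 27.000
    endloop
  endfacet
  facet normal -0.9511 -0.3090 0.0000
    outer loop
      vertex 0.000 11.000 0.000
      vertex 2.101 4.534 27.000
      vertex 0.000 11.000 27.000
    endloop
  endfacet
  facet normal -0.5878 -0.8090 0.0000
    outer loop
      vertex 2.101 4.534 0.000
      vertex 7.601 0.538 0.000
      vertex 7.601 0.538 27.000
    endloop
  endfacet
  facet normal -0.5878 -0.8090 0.0000
    outer loop
      vertex 2.101 4.534 0.000
      vertex 7.601 0.538 27.000
      vertex 2.101 4.534 27.000
    endloop
  endfacet
  facet normal 0.0000 -1.0000 0.0000
    outer loop
      vertex 7.601 0.538 0.000
      vertex 14.399 0.538 0.000
      vertex 14.399 0.538 27.000
    endloop
  endfacet
  facet normal 0.0000 -1.0000 0.0000
    outer loop
      vertex 7.601 0.538 0.000
      vertex 14.399 0.538 27.000
      vertex 7.601 0.538 27.000
    endloop
  endfacet
  facet normal 0.5878 -0.8090 0.0000
    outer loop
      vertex 14.399 0.538 0.000
      vertex 19.899 4.534 0.000
      vertex 19.899 4.534 27.000
    endloop
  endfacet
  facet normal 0.5878 -0.8090 0.0000
    outer loop
      vertex 14.399 0.538 0.000
      vertex 19.899 4.534 27.000
      vertex 14.399 0.538 27.000
    endloop
  endfacet
  facet normal 0.9511 -0.3090 0.0000
    outer loop
      vertex 19.899 4.534 0.000
      vertex 22.000 11.000 0.000
      vertex 22.000 11.000 27.000
    endloop
  endfacet
  facet normal 0.9511 -0.3090 0.0000
    outer loop
      vertex 19.899 4.534 0.000
      vertex 22.000 11.000 27.000
      vertex 19.899 4.534 27.000
    endloop
  endfacet
endsolid part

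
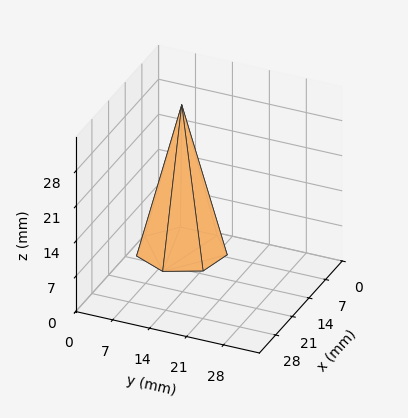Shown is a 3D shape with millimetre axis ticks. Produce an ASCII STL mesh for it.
Reading the render: the shape is a regular 7-sided pyramid, base circumscribed radius ≈ 8 mm, apex at z ≈ 29 mm (dimensions read to the nearest mm from the axis ticks). For the STL, each face is triangulated and given an outward normal.

solid part
  facet normal 0.0000 0.0000 -1.0000
    outer loop
      vertex 6.2 15.8 0.0
      vertex 13.0 14.3 0.0
      vertex 16.0 8.0 0.0
    endloop
  endfacet
  facet normal 0.0000 0.0000 -1.0000
    outer loop
      vertex 0.8 11.5 0.0
      vertex 6.2 15.8 0.0
      vertex 16.0 8.0 0.0
    endloop
  endfacet
  facet normal 0.0000 0.0000 -1.0000
    outer loop
      vertex 0.8 4.5 0.0
      vertex 0.8 11.5 0.0
      vertex 16.0 8.0 0.0
    endloop
  endfacet
  facet normal 0.0000 0.0000 -1.0000
    outer loop
      vertex 6.2 0.2 0.0
      vertex 0.8 4.5 0.0
      vertex 16.0 8.0 0.0
    endloop
  endfacet
  facet normal 0.0000 0.0000 -1.0000
    outer loop
      vertex 13.0 1.7 0.0
      vertex 6.2 0.2 0.0
      vertex 16.0 8.0 0.0
    endloop
  endfacet
  facet normal 0.8761 0.4172 0.2417
    outer loop
      vertex 16.0 8.0 0.0
      vertex 13.0 14.3 0.0
      vertex 8.0 8.0 29.0
    endloop
  endfacet
  facet normal 0.2090 0.9475 0.2419
    outer loop
      vertex 13.0 14.3 0.0
      vertex 6.2 15.8 0.0
      vertex 8.0 8.0 29.0
    endloop
  endfacet
  facet normal -0.6045 0.7591 0.2417
    outer loop
      vertex 6.2 15.8 0.0
      vertex 0.8 11.5 0.0
      vertex 8.0 8.0 29.0
    endloop
  endfacet
  facet normal -0.9705 0.0000 0.2410
    outer loop
      vertex 0.8 11.5 0.0
      vertex 0.8 4.5 0.0
      vertex 8.0 8.0 29.0
    endloop
  endfacet
  facet normal -0.6045 -0.7591 0.2417
    outer loop
      vertex 0.8 4.5 0.0
      vertex 6.2 0.2 0.0
      vertex 8.0 8.0 29.0
    endloop
  endfacet
  facet normal 0.2090 -0.9475 0.2419
    outer loop
      vertex 6.2 0.2 0.0
      vertex 13.0 1.7 0.0
      vertex 8.0 8.0 29.0
    endloop
  endfacet
  facet normal 0.8761 -0.4172 0.2417
    outer loop
      vertex 13.0 1.7 0.0
      vertex 16.0 8.0 0.0
      vertex 8.0 8.0 29.0
    endloop
  endfacet
endsolid part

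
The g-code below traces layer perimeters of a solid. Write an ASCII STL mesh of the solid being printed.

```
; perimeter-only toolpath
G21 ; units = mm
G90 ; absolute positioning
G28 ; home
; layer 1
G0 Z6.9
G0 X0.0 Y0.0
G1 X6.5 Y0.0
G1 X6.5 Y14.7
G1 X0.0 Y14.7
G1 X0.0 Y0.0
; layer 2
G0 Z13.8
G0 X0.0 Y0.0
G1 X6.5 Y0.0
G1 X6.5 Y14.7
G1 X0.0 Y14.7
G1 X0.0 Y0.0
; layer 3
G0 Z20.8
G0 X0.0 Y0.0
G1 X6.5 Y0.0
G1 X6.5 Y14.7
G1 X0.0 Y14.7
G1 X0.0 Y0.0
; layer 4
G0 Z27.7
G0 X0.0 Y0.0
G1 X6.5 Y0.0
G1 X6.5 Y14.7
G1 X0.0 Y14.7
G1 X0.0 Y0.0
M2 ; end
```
solid part
  facet normal 0.0000 0.0000 -1.0000
    outer loop
      vertex 6.5 14.7 0.0
      vertex 6.5 0.0 0.0
      vertex 0.0 0.0 0.0
    endloop
  endfacet
  facet normal 0.0000 0.0000 -1.0000
    outer loop
      vertex 0.0 14.7 0.0
      vertex 6.5 14.7 0.0
      vertex 0.0 0.0 0.0
    endloop
  endfacet
  facet normal 0.0000 0.0000 1.0000
    outer loop
      vertex 0.0 0.0 27.7
      vertex 6.5 0.0 27.7
      vertex 6.5 14.7 27.7
    endloop
  endfacet
  facet normal 0.0000 0.0000 1.0000
    outer loop
      vertex 0.0 0.0 27.7
      vertex 6.5 14.7 27.7
      vertex 0.0 14.7 27.7
    endloop
  endfacet
  facet normal 0.0000 -1.0000 0.0000
    outer loop
      vertex 0.0 0.0 0.0
      vertex 6.5 0.0 0.0
      vertex 6.5 0.0 27.7
    endloop
  endfacet
  facet normal 0.0000 -1.0000 0.0000
    outer loop
      vertex 0.0 0.0 0.0
      vertex 6.5 0.0 27.7
      vertex 0.0 0.0 27.7
    endloop
  endfacet
  facet normal 0.0000 1.0000 0.0000
    outer loop
      vertex 6.5 14.7 27.7
      vertex 6.5 14.7 0.0
      vertex 0.0 14.7 0.0
    endloop
  endfacet
  facet normal 0.0000 1.0000 0.0000
    outer loop
      vertex 0.0 14.7 27.7
      vertex 6.5 14.7 27.7
      vertex 0.0 14.7 0.0
    endloop
  endfacet
  facet normal -1.0000 0.0000 0.0000
    outer loop
      vertex 0.0 14.7 27.7
      vertex 0.0 14.7 0.0
      vertex 0.0 0.0 0.0
    endloop
  endfacet
  facet normal -1.0000 0.0000 0.0000
    outer loop
      vertex 0.0 0.0 27.7
      vertex 0.0 14.7 27.7
      vertex 0.0 0.0 0.0
    endloop
  endfacet
  facet normal 1.0000 0.0000 0.0000
    outer loop
      vertex 6.5 0.0 0.0
      vertex 6.5 14.7 0.0
      vertex 6.5 14.7 27.7
    endloop
  endfacet
  facet normal 1.0000 0.0000 0.0000
    outer loop
      vertex 6.5 0.0 0.0
      vertex 6.5 14.7 27.7
      vertex 6.5 0.0 27.7
    endloop
  endfacet
endsolid part

The G0 Z moves step by Δz≈6.9 mm. Every layer's G1 loop is the same polygon, so the solid is a straight extrusion of it from z=0 to z≈27.7. Closing with flat bottom and top caps and triangulating gives 12 facets — a rectangular box, roughly 6.5 × 14.7 mm footprint and 27.7 mm tall.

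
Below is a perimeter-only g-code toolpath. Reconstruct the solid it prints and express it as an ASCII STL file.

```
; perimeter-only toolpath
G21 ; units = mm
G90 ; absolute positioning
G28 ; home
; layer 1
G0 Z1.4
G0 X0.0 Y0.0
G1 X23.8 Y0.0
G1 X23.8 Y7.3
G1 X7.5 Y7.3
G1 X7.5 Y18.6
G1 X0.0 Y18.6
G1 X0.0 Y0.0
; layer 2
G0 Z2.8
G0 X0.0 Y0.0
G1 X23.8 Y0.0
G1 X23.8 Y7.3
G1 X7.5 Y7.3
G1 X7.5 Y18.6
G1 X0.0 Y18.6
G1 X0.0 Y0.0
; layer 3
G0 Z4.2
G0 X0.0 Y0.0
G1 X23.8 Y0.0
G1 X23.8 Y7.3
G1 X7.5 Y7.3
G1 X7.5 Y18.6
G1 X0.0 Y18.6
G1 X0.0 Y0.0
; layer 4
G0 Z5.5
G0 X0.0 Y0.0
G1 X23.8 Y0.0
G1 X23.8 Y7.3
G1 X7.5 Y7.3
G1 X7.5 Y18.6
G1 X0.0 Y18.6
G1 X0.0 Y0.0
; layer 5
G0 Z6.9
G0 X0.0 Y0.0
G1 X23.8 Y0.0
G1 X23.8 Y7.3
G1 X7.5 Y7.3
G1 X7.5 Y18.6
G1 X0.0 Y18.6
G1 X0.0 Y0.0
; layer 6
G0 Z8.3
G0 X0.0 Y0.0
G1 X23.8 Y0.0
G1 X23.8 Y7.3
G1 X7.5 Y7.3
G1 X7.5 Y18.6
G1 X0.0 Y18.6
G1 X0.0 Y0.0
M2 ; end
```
solid part
  facet normal 0.0000 0.0000 -1.0000
    outer loop
      vertex 23.8 7.3 0.0
      vertex 23.8 0.0 0.0
      vertex 0.0 0.0 0.0
    endloop
  endfacet
  facet normal 0.0000 0.0000 -1.0000
    outer loop
      vertex 7.5 7.3 0.0
      vertex 23.8 7.3 0.0
      vertex 0.0 0.0 0.0
    endloop
  endfacet
  facet normal 0.0000 0.0000 -1.0000
    outer loop
      vertex 7.5 18.6 0.0
      vertex 7.5 7.3 0.0
      vertex 0.0 0.0 0.0
    endloop
  endfacet
  facet normal 0.0000 0.0000 -1.0000
    outer loop
      vertex 0.0 18.6 0.0
      vertex 7.5 18.6 0.0
      vertex 0.0 0.0 0.0
    endloop
  endfacet
  facet normal 0.0000 0.0000 1.0000
    outer loop
      vertex 0.0 0.0 8.3
      vertex 23.8 0.0 8.3
      vertex 23.8 7.3 8.3
    endloop
  endfacet
  facet normal 0.0000 0.0000 1.0000
    outer loop
      vertex 0.0 0.0 8.3
      vertex 23.8 7.3 8.3
      vertex 7.5 7.3 8.3
    endloop
  endfacet
  facet normal 0.0000 0.0000 1.0000
    outer loop
      vertex 0.0 0.0 8.3
      vertex 7.5 7.3 8.3
      vertex 7.5 18.6 8.3
    endloop
  endfacet
  facet normal 0.0000 0.0000 1.0000
    outer loop
      vertex 0.0 0.0 8.3
      vertex 7.5 18.6 8.3
      vertex 0.0 18.6 8.3
    endloop
  endfacet
  facet normal 0.0000 -1.0000 0.0000
    outer loop
      vertex 0.0 0.0 0.0
      vertex 23.8 0.0 0.0
      vertex 23.8 0.0 8.3
    endloop
  endfacet
  facet normal 0.0000 -1.0000 0.0000
    outer loop
      vertex 0.0 0.0 0.0
      vertex 23.8 0.0 8.3
      vertex 0.0 0.0 8.3
    endloop
  endfacet
  facet normal 1.0000 0.0000 0.0000
    outer loop
      vertex 23.8 0.0 0.0
      vertex 23.8 7.3 0.0
      vertex 23.8 7.3 8.3
    endloop
  endfacet
  facet normal 1.0000 0.0000 0.0000
    outer loop
      vertex 23.8 0.0 0.0
      vertex 23.8 7.3 8.3
      vertex 23.8 0.0 8.3
    endloop
  endfacet
  facet normal 0.0000 1.0000 0.0000
    outer loop
      vertex 23.8 7.3 0.0
      vertex 7.5 7.3 0.0
      vertex 7.5 7.3 8.3
    endloop
  endfacet
  facet normal 0.0000 1.0000 0.0000
    outer loop
      vertex 23.8 7.3 0.0
      vertex 7.5 7.3 8.3
      vertex 23.8 7.3 8.3
    endloop
  endfacet
  facet normal 1.0000 0.0000 0.0000
    outer loop
      vertex 7.5 7.3 0.0
      vertex 7.5 18.6 0.0
      vertex 7.5 18.6 8.3
    endloop
  endfacet
  facet normal 1.0000 0.0000 0.0000
    outer loop
      vertex 7.5 7.3 0.0
      vertex 7.5 18.6 8.3
      vertex 7.5 7.3 8.3
    endloop
  endfacet
  facet normal 0.0000 1.0000 0.0000
    outer loop
      vertex 7.5 18.6 0.0
      vertex 0.0 18.6 0.0
      vertex 0.0 18.6 8.3
    endloop
  endfacet
  facet normal 0.0000 1.0000 0.0000
    outer loop
      vertex 7.5 18.6 0.0
      vertex 0.0 18.6 8.3
      vertex 7.5 18.6 8.3
    endloop
  endfacet
  facet normal -1.0000 0.0000 0.0000
    outer loop
      vertex 0.0 18.6 0.0
      vertex 0.0 0.0 0.0
      vertex 0.0 0.0 8.3
    endloop
  endfacet
  facet normal -1.0000 0.0000 0.0000
    outer loop
      vertex 0.0 18.6 0.0
      vertex 0.0 0.0 8.3
      vertex 0.0 18.6 8.3
    endloop
  endfacet
endsolid part

The G0 Z moves step by Δz≈1.4 mm. Every layer's G1 loop is the same polygon, so the solid is a straight extrusion of it from z=0 to z≈8.3. Closing with flat bottom and top caps and triangulating gives 20 facets — an L-shaped prism: outer 23.8 × 18.6 mm, arm thicknesses ≈ 7.3 mm (horizontal) and 7.5 mm (vertical), extruded 8.3 mm in z.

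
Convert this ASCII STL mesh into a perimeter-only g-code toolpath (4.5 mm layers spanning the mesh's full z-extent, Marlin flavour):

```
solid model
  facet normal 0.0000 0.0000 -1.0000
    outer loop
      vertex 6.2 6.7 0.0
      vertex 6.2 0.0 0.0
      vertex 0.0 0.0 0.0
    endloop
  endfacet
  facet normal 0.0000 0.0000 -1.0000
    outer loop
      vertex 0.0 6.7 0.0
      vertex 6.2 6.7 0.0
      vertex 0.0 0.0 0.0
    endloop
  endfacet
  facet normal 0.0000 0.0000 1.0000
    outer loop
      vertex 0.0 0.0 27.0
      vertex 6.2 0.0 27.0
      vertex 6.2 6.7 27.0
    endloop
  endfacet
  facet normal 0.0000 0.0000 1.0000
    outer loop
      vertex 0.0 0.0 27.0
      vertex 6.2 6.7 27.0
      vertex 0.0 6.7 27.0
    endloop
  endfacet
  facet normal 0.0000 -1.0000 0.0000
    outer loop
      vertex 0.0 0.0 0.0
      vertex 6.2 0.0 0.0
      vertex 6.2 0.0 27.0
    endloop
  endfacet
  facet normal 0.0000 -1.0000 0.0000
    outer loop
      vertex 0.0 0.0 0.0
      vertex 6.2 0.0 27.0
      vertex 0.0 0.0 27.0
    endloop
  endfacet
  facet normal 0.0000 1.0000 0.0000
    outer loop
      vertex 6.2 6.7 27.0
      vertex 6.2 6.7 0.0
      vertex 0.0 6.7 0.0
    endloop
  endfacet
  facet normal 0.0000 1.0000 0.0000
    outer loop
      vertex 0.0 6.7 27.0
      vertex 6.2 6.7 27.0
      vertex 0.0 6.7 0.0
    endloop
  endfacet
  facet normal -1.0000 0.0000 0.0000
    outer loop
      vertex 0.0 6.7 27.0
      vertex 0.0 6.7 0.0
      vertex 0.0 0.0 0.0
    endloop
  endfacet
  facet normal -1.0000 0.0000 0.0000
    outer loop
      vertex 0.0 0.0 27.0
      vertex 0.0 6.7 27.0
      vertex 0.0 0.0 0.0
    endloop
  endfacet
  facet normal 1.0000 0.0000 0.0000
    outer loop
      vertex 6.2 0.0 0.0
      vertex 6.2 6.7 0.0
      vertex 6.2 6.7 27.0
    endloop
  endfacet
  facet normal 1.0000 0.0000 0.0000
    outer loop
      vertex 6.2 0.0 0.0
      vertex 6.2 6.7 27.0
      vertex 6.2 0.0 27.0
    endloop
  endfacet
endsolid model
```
; perimeter-only toolpath
G21 ; units = mm
G90 ; absolute positioning
G28 ; home
; layer 1
G0 Z4.5
G0 X0.0 Y0.0
G1 X6.2 Y0.0
G1 X6.2 Y6.7
G1 X0.0 Y6.7
G1 X0.0 Y0.0
; layer 2
G0 Z9.0
G0 X0.0 Y0.0
G1 X6.2 Y0.0
G1 X6.2 Y6.7
G1 X0.0 Y6.7
G1 X0.0 Y0.0
; layer 3
G0 Z13.5
G0 X0.0 Y0.0
G1 X6.2 Y0.0
G1 X6.2 Y6.7
G1 X0.0 Y6.7
G1 X0.0 Y0.0
; layer 4
G0 Z18.0
G0 X0.0 Y0.0
G1 X6.2 Y0.0
G1 X6.2 Y6.7
G1 X0.0 Y6.7
G1 X0.0 Y0.0
; layer 5
G0 Z22.5
G0 X0.0 Y0.0
G1 X6.2 Y0.0
G1 X6.2 Y6.7
G1 X0.0 Y6.7
G1 X0.0 Y0.0
; layer 6
G0 Z27.0
G0 X0.0 Y0.0
G1 X6.2 Y0.0
G1 X6.2 Y6.7
G1 X0.0 Y6.7
G1 X0.0 Y0.0
M2 ; end

The solid is a rectangular box, roughly 6.2 × 6.7 mm footprint and 27 mm tall. Slicing at Δz = 4.5 mm — 6 equal slices spanning the solid's height, so layer i sits at z = i·h/6 — gives 6 non-empty perimeters. Each is a 4-segment closed polygon; G0 lifts to the layer z and rapids to the start vertex, then G1 traces the edges.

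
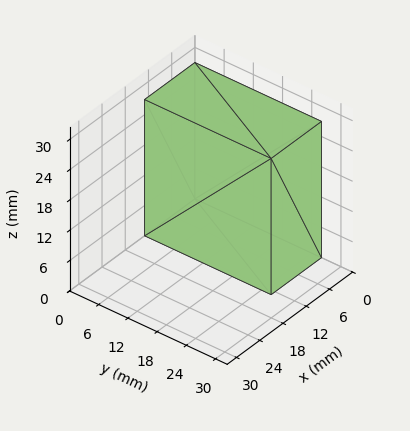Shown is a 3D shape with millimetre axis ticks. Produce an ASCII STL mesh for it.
Reading the render: the shape is a rectangular box, roughly 13 × 26 mm footprint and 27 mm tall (dimensions read to the nearest mm from the axis ticks). For the STL, each face is triangulated and given an outward normal.

solid part
  facet normal 0.0000 0.0000 -1.0000
    outer loop
      vertex 13.00 26.00 0.00
      vertex 13.00 0.00 0.00
      vertex 0.00 0.00 0.00
    endloop
  endfacet
  facet normal 0.0000 0.0000 -1.0000
    outer loop
      vertex 0.00 26.00 0.00
      vertex 13.00 26.00 0.00
      vertex 0.00 0.00 0.00
    endloop
  endfacet
  facet normal 0.0000 0.0000 1.0000
    outer loop
      vertex 0.00 0.00 27.00
      vertex 13.00 0.00 27.00
      vertex 13.00 26.00 27.00
    endloop
  endfacet
  facet normal 0.0000 0.0000 1.0000
    outer loop
      vertex 0.00 0.00 27.00
      vertex 13.00 26.00 27.00
      vertex 0.00 26.00 27.00
    endloop
  endfacet
  facet normal 0.0000 -1.0000 0.0000
    outer loop
      vertex 0.00 0.00 0.00
      vertex 13.00 0.00 0.00
      vertex 13.00 0.00 27.00
    endloop
  endfacet
  facet normal 0.0000 -1.0000 0.0000
    outer loop
      vertex 0.00 0.00 0.00
      vertex 13.00 0.00 27.00
      vertex 0.00 0.00 27.00
    endloop
  endfacet
  facet normal 0.0000 1.0000 0.0000
    outer loop
      vertex 13.00 26.00 27.00
      vertex 13.00 26.00 0.00
      vertex 0.00 26.00 0.00
    endloop
  endfacet
  facet normal 0.0000 1.0000 0.0000
    outer loop
      vertex 0.00 26.00 27.00
      vertex 13.00 26.00 27.00
      vertex 0.00 26.00 0.00
    endloop
  endfacet
  facet normal -1.0000 0.0000 0.0000
    outer loop
      vertex 0.00 26.00 27.00
      vertex 0.00 26.00 0.00
      vertex 0.00 0.00 0.00
    endloop
  endfacet
  facet normal -1.0000 0.0000 0.0000
    outer loop
      vertex 0.00 0.00 27.00
      vertex 0.00 26.00 27.00
      vertex 0.00 0.00 0.00
    endloop
  endfacet
  facet normal 1.0000 0.0000 0.0000
    outer loop
      vertex 13.00 0.00 0.00
      vertex 13.00 26.00 0.00
      vertex 13.00 26.00 27.00
    endloop
  endfacet
  facet normal 1.0000 0.0000 0.0000
    outer loop
      vertex 13.00 0.00 0.00
      vertex 13.00 26.00 27.00
      vertex 13.00 0.00 27.00
    endloop
  endfacet
endsolid part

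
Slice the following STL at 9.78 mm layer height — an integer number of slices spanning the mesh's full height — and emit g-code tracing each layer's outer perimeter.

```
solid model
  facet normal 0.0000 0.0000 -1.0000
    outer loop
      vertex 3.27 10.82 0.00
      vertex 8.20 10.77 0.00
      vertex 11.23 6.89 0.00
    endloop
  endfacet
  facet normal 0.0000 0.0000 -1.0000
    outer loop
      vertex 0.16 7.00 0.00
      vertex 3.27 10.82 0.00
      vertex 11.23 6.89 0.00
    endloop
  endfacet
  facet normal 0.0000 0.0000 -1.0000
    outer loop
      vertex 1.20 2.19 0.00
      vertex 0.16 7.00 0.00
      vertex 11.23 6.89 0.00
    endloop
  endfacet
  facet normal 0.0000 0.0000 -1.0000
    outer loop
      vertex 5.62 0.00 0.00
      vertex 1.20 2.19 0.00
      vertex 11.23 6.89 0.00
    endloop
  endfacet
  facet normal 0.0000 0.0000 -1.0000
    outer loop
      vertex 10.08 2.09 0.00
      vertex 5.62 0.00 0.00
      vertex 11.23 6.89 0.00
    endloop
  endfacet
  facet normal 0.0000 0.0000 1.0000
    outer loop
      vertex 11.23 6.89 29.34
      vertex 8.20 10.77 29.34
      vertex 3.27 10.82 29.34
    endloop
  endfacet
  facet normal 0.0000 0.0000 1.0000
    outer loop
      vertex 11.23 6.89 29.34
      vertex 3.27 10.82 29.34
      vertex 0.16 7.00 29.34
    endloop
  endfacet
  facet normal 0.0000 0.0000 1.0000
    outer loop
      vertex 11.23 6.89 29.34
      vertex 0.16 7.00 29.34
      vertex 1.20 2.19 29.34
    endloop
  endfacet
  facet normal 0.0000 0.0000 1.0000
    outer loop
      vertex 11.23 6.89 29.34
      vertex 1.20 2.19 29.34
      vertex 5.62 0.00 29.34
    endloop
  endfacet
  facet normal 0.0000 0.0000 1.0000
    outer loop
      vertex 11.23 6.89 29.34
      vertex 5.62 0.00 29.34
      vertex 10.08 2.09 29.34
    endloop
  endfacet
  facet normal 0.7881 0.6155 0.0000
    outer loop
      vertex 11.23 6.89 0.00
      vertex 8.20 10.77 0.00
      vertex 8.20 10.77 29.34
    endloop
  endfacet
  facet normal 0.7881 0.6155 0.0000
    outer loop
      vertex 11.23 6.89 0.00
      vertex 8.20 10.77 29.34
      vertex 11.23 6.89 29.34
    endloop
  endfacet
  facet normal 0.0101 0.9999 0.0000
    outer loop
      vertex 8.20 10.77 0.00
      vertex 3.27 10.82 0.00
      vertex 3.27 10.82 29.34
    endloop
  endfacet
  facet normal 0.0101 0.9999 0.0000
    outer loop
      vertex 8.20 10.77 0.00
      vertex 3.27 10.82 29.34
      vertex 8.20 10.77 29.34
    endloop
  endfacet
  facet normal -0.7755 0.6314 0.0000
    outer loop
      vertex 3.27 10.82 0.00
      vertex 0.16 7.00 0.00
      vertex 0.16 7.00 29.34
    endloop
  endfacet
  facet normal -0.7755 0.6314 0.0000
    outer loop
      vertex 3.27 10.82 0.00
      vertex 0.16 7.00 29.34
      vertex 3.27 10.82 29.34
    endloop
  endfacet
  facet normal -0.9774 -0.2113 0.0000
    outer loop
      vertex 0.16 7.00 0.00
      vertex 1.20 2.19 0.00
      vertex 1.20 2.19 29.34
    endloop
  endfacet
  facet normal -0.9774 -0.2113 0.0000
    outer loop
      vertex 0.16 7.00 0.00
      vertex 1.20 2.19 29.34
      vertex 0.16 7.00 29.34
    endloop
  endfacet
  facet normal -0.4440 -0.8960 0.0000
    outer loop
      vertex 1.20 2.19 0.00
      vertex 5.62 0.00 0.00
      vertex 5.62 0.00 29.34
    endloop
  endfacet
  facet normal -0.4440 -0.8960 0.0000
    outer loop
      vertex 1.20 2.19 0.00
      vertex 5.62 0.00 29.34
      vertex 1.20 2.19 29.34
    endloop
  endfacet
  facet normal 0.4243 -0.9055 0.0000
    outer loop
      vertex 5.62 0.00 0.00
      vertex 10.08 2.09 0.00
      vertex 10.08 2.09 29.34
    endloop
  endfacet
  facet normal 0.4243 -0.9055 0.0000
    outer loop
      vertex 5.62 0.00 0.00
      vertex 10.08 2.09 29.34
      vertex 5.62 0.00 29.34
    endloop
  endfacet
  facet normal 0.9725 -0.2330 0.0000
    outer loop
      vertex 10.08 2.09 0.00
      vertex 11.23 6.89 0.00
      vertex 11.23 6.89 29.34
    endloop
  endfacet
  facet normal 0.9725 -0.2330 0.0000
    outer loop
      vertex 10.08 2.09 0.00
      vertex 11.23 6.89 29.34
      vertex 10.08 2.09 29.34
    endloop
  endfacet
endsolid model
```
; perimeter-only toolpath
G21 ; units = mm
G90 ; absolute positioning
G28 ; home
; layer 1
G0 Z9.78
G0 X11.23 Y6.89
G1 X8.20 Y10.77
G1 X3.27 Y10.82
G1 X0.16 Y7.00
G1 X1.20 Y2.19
G1 X5.62 Y0.00
G1 X10.08 Y2.09
G1 X11.23 Y6.89
; layer 2
G0 Z19.56
G0 X11.23 Y6.89
G1 X8.20 Y10.77
G1 X3.27 Y10.82
G1 X0.16 Y7.00
G1 X1.20 Y2.19
G1 X5.62 Y0.00
G1 X10.08 Y2.09
G1 X11.23 Y6.89
; layer 3
G0 Z29.34
G0 X11.23 Y6.89
G1 X8.20 Y10.77
G1 X3.27 Y10.82
G1 X0.16 Y7.00
G1 X1.20 Y2.19
G1 X5.62 Y0.00
G1 X10.08 Y2.09
G1 X11.23 Y6.89
M2 ; end

The solid is a regular 7-sided prism (a cylinder approximated with 7 flat sides), circumscribed radius ≈ 5.68 mm, height ≈ 29.3 mm. Slicing at Δz = 9.78 mm — 3 equal slices spanning the solid's height, so layer i sits at z = i·h/3 — gives 3 non-empty perimeters. Each is a 7-segment closed polygon; G0 lifts to the layer z and rapids to the start vertex, then G1 traces the edges.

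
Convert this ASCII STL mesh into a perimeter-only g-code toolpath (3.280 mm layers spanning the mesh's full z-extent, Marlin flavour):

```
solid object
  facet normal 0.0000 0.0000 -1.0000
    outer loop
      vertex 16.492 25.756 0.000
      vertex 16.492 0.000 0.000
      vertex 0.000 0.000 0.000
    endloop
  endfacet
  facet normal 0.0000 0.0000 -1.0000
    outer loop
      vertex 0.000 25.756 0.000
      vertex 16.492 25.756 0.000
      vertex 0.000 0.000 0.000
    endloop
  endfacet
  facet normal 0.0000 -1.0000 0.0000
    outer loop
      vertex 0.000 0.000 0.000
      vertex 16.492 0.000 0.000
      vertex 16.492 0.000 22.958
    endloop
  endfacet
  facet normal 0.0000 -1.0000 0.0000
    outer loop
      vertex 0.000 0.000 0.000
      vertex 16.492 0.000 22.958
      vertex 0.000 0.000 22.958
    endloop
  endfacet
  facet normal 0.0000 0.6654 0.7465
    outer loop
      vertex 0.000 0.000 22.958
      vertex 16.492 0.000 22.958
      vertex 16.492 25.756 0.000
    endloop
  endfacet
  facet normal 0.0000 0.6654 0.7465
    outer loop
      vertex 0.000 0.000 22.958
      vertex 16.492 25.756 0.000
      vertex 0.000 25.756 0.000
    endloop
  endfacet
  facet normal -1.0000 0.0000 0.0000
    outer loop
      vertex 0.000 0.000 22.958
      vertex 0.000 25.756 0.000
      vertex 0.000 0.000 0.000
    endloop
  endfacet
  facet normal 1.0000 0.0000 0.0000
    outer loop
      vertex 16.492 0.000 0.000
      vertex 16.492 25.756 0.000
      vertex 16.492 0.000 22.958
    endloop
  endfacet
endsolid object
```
; perimeter-only toolpath
G21 ; units = mm
G90 ; absolute positioning
G28 ; home
; layer 1
G0 Z3.280
G0 X0.000 Y0.000
G1 X16.492 Y0.000
G1 X16.492 Y22.077
G1 X0.000 Y22.077
G1 X0.000 Y0.000
; layer 2
G0 Z6.559
G0 X0.000 Y0.000
G1 X16.492 Y0.000
G1 X16.492 Y18.397
G1 X0.000 Y18.397
G1 X0.000 Y0.000
; layer 3
G0 Z9.839
G0 X0.000 Y0.000
G1 X16.492 Y0.000
G1 X16.492 Y14.718
G1 X0.000 Y14.718
G1 X0.000 Y0.000
; layer 4
G0 Z13.119
G0 X0.000 Y0.000
G1 X16.492 Y0.000
G1 X16.492 Y11.038
G1 X0.000 Y11.038
G1 X0.000 Y0.000
; layer 5
G0 Z16.399
G0 X0.000 Y0.000
G1 X16.492 Y0.000
G1 X16.492 Y7.359
G1 X0.000 Y7.359
G1 X0.000 Y0.000
; layer 6
G0 Z19.678
G0 X0.000 Y0.000
G1 X16.492 Y0.000
G1 X16.492 Y3.679
G1 X0.000 Y3.679
G1 X0.000 Y0.000
M2 ; end

The solid is a wedge (ramp): 16.5 × 25.8 mm base, rising to 23 mm along the y=0 edge and sloping linearly to z=0 at y=25.8. Slicing at Δz = 3.280 mm — 7 equal slices spanning the solid's height, so layer i sits at z = i·h/7 — gives 6 non-empty perimeters. Each is a 4-segment closed polygon; G0 lifts to the layer z and rapids to the start vertex, then G1 traces the edges. The cross-section shrinks linearly with z (the slice at the apex is degenerate and omitted).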